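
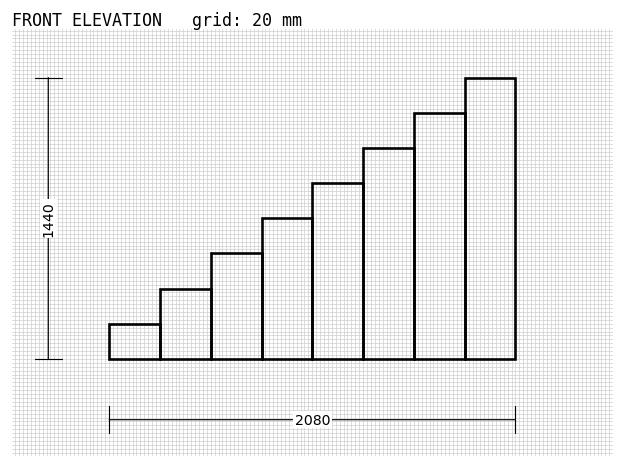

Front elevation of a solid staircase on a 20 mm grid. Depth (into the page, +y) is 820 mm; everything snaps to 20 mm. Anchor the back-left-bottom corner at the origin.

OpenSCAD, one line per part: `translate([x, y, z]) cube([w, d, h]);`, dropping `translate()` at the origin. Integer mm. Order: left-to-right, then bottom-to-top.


cube([260, 820, 180]);
translate([260, 0, 0]) cube([260, 820, 360]);
translate([520, 0, 0]) cube([260, 820, 540]);
translate([780, 0, 0]) cube([260, 820, 720]);
translate([1040, 0, 0]) cube([260, 820, 900]);
translate([1300, 0, 0]) cube([260, 820, 1080]);
translate([1560, 0, 0]) cube([260, 820, 1260]);
translate([1820, 0, 0]) cube([260, 820, 1440]);


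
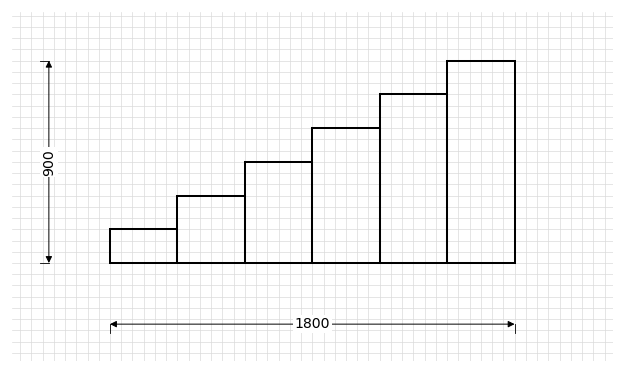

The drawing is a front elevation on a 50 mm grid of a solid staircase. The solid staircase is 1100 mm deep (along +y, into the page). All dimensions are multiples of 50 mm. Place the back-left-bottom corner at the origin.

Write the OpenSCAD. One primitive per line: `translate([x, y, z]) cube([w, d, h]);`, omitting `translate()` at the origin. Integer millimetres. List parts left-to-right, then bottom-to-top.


cube([300, 1100, 150]);
translate([300, 0, 0]) cube([300, 1100, 300]);
translate([600, 0, 0]) cube([300, 1100, 450]);
translate([900, 0, 0]) cube([300, 1100, 600]);
translate([1200, 0, 0]) cube([300, 1100, 750]);
translate([1500, 0, 0]) cube([300, 1100, 900]);


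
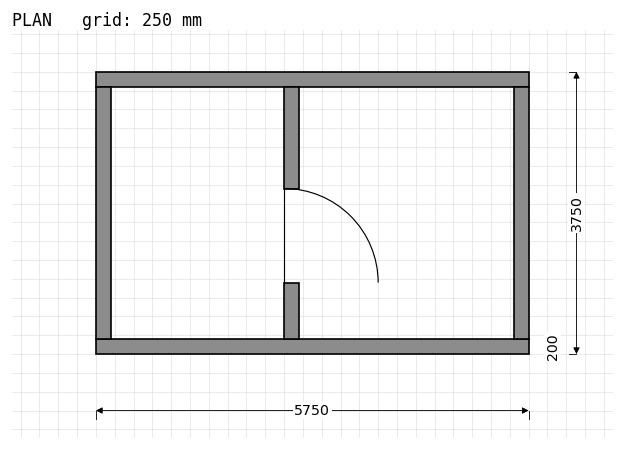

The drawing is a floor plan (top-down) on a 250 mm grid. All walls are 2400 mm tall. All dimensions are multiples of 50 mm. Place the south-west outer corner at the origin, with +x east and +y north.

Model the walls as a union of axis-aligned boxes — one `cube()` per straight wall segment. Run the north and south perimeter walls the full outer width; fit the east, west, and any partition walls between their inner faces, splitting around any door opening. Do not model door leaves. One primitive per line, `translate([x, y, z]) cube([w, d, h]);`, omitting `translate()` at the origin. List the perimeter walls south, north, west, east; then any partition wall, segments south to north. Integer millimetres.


cube([5750, 200, 2400]);
translate([0, 3550, 0]) cube([5750, 200, 2400]);
translate([0, 200, 0]) cube([200, 3350, 2400]);
translate([5550, 200, 0]) cube([200, 3350, 2400]);
translate([2500, 200, 0]) cube([200, 750, 2400]);
translate([2500, 2200, 0]) cube([200, 1350, 2400]);


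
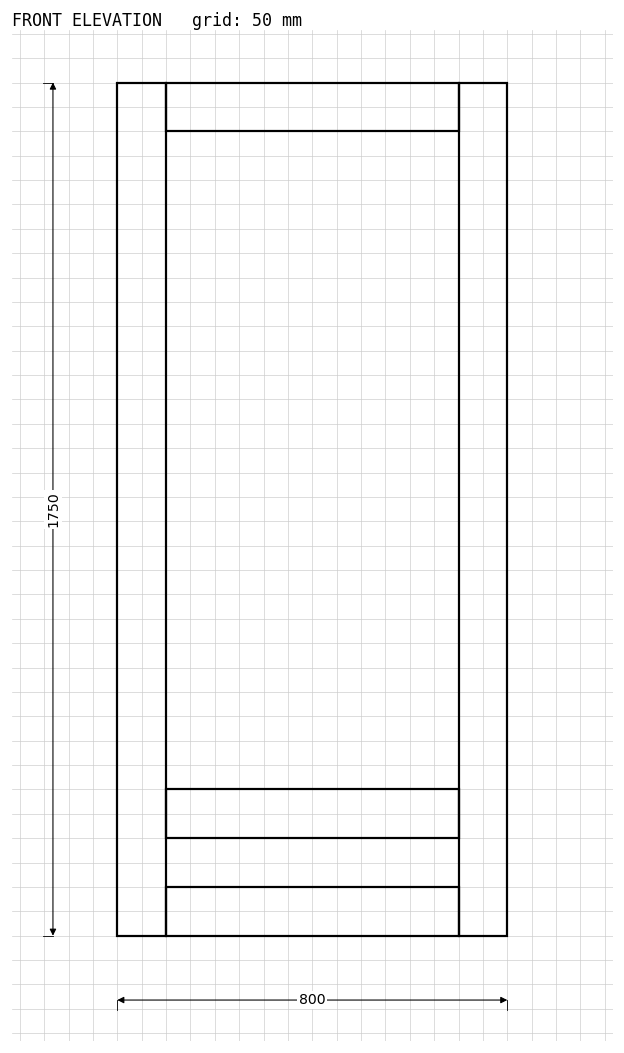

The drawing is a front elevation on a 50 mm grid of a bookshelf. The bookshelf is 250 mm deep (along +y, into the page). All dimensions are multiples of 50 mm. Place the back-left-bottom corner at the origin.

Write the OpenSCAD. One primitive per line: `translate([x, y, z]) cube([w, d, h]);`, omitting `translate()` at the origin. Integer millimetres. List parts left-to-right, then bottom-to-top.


cube([100, 250, 1750]);
translate([100, 0, 0]) cube([600, 250, 100]);
translate([100, 0, 200]) cube([600, 250, 100]);
translate([100, 0, 1650]) cube([600, 250, 100]);
translate([700, 0, 0]) cube([100, 250, 1750]);


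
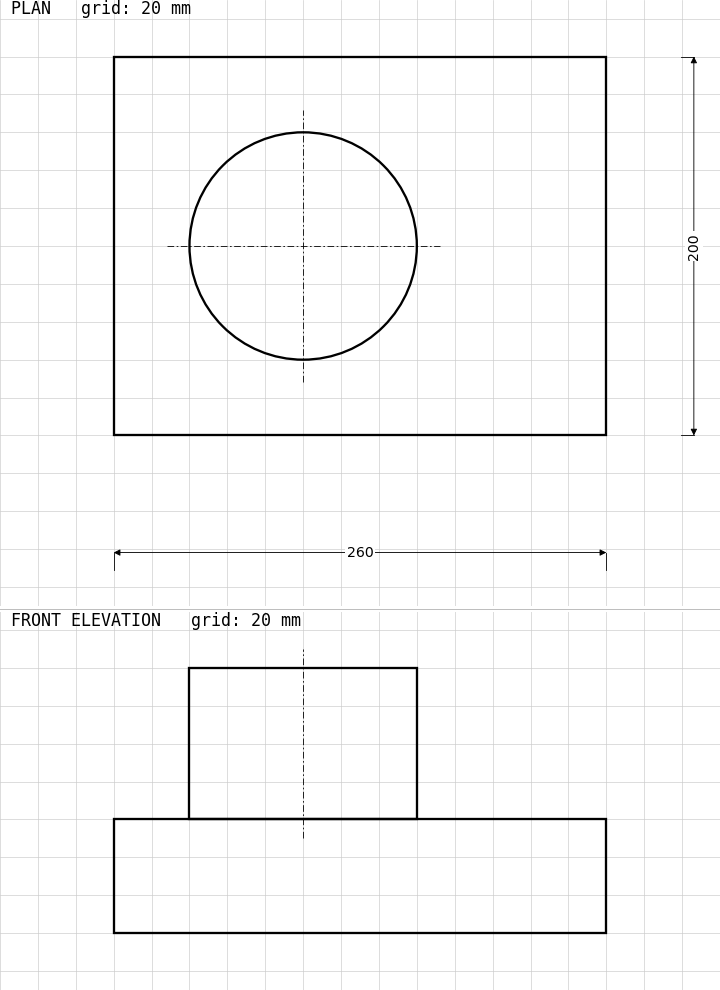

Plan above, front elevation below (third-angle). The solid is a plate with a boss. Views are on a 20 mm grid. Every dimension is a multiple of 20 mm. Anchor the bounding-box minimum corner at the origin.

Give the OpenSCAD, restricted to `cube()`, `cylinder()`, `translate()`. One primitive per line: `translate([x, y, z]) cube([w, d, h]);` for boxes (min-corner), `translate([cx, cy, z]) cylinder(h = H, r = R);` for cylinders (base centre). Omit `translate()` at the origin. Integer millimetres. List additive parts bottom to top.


cube([260, 200, 60]);
translate([100, 100, 60]) cylinder(h = 80, r = 60);


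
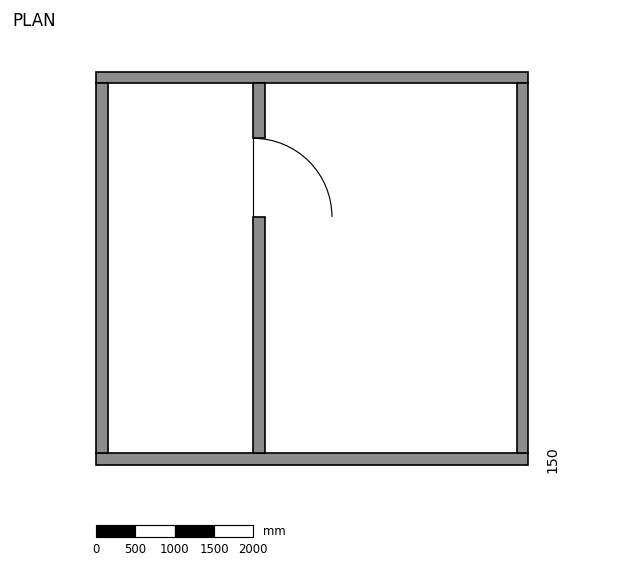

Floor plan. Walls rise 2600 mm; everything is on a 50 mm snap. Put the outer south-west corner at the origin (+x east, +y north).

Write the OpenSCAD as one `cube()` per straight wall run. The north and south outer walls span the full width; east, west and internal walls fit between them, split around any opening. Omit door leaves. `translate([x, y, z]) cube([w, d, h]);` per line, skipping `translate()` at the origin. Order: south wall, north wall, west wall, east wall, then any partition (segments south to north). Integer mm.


cube([5500, 150, 2600]);
translate([0, 4850, 0]) cube([5500, 150, 2600]);
translate([0, 150, 0]) cube([150, 4700, 2600]);
translate([5350, 150, 0]) cube([150, 4700, 2600]);
translate([2000, 150, 0]) cube([150, 3000, 2600]);
translate([2000, 4150, 0]) cube([150, 700, 2600]);


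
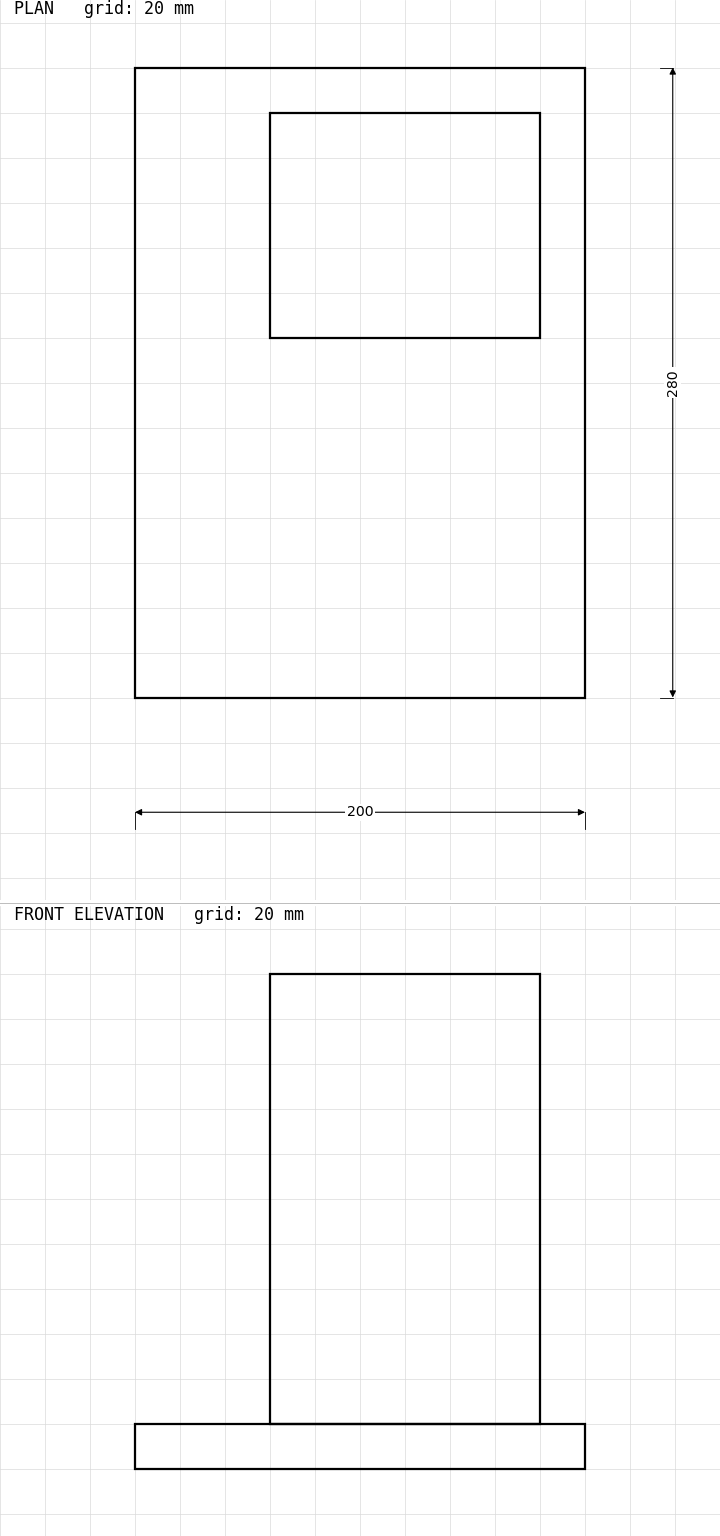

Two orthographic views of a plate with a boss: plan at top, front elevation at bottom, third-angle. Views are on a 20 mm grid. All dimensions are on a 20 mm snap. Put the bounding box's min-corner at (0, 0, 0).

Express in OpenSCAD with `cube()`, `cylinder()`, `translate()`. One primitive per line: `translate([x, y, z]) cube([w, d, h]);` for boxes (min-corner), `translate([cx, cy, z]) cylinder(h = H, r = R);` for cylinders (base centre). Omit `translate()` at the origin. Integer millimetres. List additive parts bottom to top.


cube([200, 280, 20]);
translate([60, 160, 20]) cube([120, 100, 200]);


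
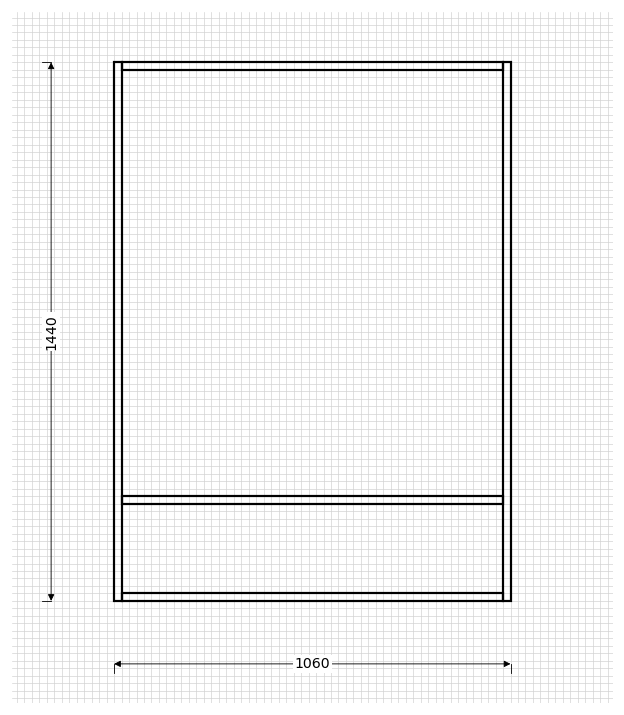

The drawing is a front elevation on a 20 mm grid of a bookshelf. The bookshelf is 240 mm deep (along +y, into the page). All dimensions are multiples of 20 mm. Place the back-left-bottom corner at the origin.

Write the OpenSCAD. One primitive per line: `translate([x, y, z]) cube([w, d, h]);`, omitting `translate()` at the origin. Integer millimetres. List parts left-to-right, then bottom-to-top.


cube([20, 240, 1440]);
translate([20, 0, 0]) cube([1020, 240, 20]);
translate([20, 0, 260]) cube([1020, 240, 20]);
translate([20, 0, 1420]) cube([1020, 240, 20]);
translate([1040, 0, 0]) cube([20, 240, 1440]);


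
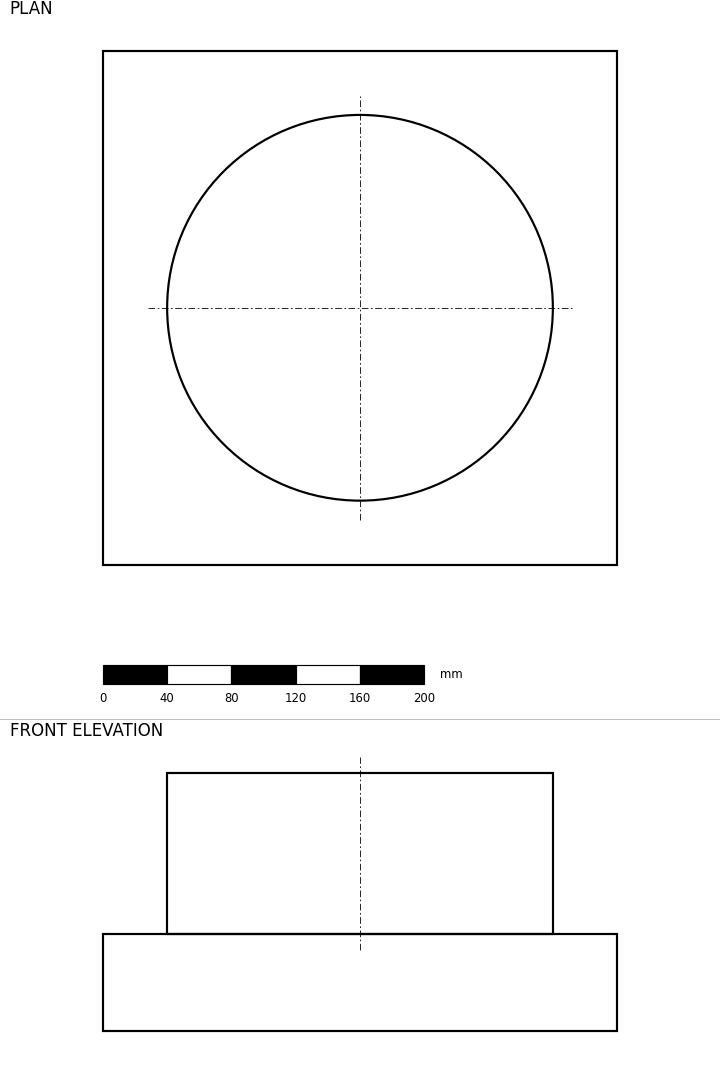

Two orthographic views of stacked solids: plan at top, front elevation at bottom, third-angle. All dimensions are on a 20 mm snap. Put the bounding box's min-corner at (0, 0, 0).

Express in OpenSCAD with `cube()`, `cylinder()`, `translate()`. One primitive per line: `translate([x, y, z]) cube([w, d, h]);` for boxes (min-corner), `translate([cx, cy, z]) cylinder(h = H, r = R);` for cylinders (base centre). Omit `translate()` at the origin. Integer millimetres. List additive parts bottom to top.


cube([320, 320, 60]);
translate([160, 160, 60]) cylinder(h = 100, r = 120);


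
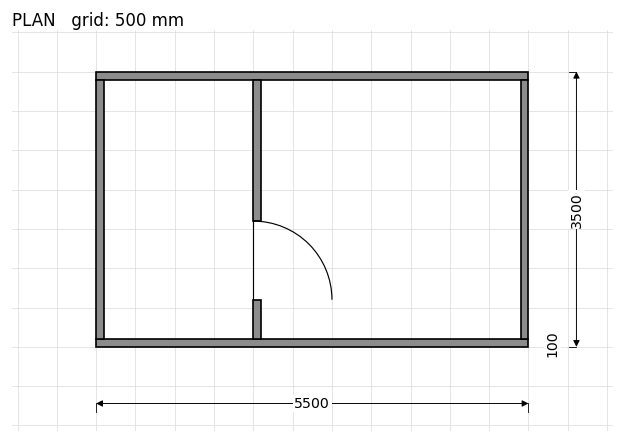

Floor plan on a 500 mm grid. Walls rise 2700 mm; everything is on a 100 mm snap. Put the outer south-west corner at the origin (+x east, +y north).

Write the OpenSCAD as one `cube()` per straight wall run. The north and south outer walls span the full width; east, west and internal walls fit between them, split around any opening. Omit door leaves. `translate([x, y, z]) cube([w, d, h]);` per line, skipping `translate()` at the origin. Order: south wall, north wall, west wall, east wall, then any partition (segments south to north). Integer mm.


cube([5500, 100, 2700]);
translate([0, 3400, 0]) cube([5500, 100, 2700]);
translate([0, 100, 0]) cube([100, 3300, 2700]);
translate([5400, 100, 0]) cube([100, 3300, 2700]);
translate([2000, 100, 0]) cube([100, 500, 2700]);
translate([2000, 1600, 0]) cube([100, 1800, 2700]);


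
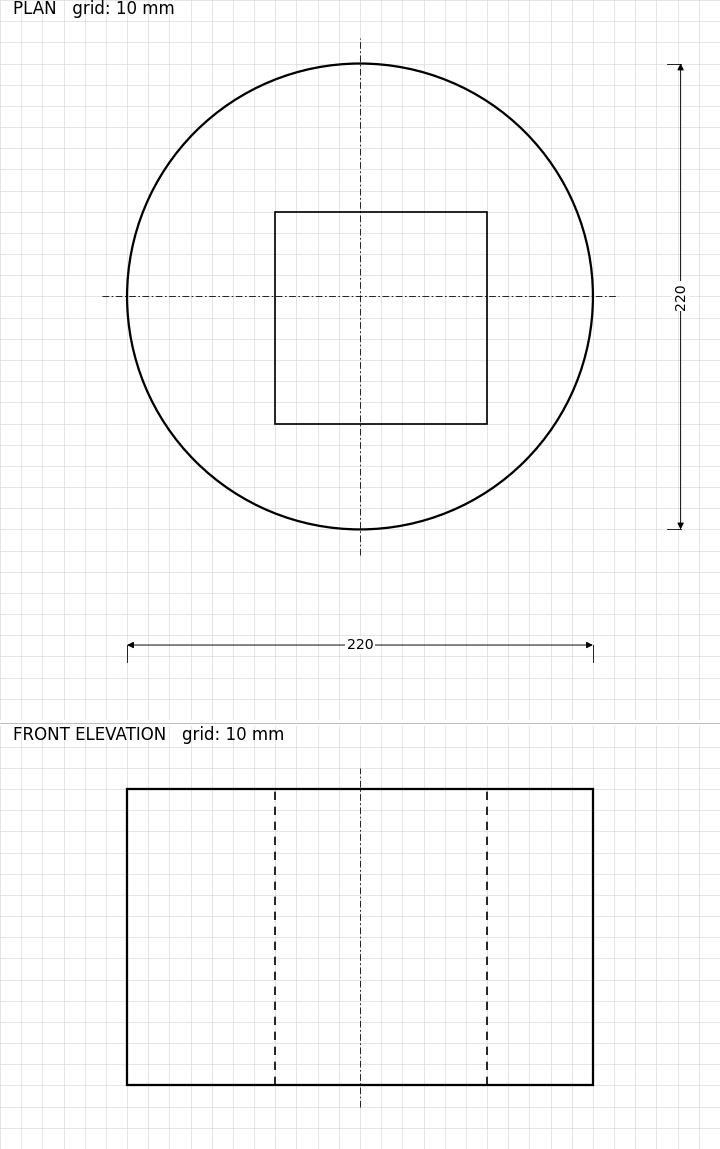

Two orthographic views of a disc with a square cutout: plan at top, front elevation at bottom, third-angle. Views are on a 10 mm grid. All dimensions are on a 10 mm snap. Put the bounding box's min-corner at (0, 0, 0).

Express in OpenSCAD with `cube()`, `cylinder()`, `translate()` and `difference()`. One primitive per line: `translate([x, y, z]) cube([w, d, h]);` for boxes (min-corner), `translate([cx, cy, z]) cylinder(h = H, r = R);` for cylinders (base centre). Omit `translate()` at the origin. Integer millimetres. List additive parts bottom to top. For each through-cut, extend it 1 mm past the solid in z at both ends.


difference() {
  translate([110, 110, 0]) cylinder(h = 140, r = 110);
  translate([70, 50, -1]) cube([100, 100, 142]);
}


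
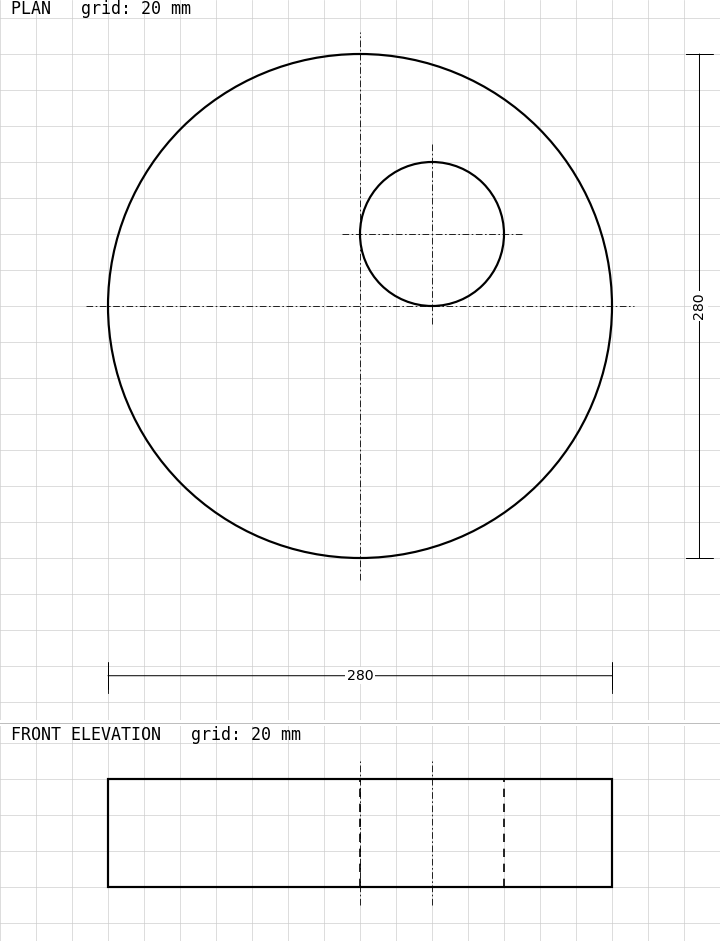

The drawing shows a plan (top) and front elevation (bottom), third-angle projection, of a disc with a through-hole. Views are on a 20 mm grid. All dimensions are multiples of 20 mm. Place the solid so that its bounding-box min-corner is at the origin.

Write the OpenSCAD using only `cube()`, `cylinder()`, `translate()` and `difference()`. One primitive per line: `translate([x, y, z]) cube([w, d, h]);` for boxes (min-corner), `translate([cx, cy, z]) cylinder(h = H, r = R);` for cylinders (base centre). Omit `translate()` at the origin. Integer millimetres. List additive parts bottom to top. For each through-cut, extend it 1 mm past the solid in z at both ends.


difference() {
  translate([140, 140, 0]) cylinder(h = 60, r = 140);
  translate([180, 180, -1]) cylinder(h = 62, r = 40);
}


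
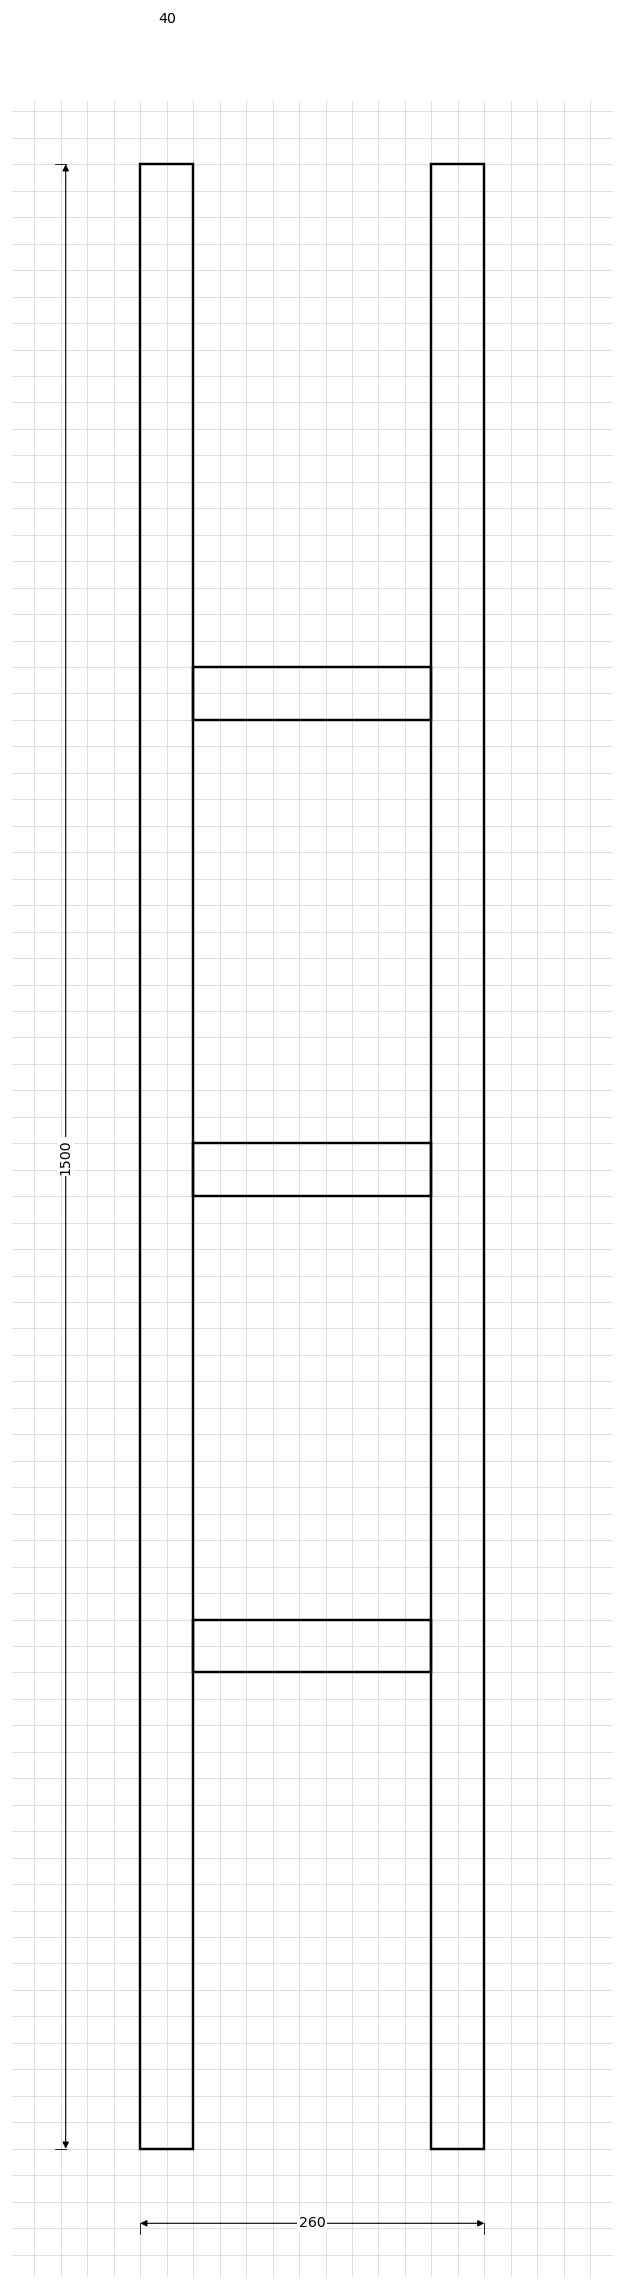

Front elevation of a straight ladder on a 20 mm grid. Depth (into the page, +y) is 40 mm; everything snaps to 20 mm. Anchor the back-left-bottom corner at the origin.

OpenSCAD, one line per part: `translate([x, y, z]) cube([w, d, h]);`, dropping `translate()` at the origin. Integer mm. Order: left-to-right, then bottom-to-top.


cube([40, 40, 1500]);
translate([40, 0, 360]) cube([180, 40, 40]);
translate([40, 0, 720]) cube([180, 40, 40]);
translate([40, 0, 1080]) cube([180, 40, 40]);
translate([220, 0, 0]) cube([40, 40, 1500]);


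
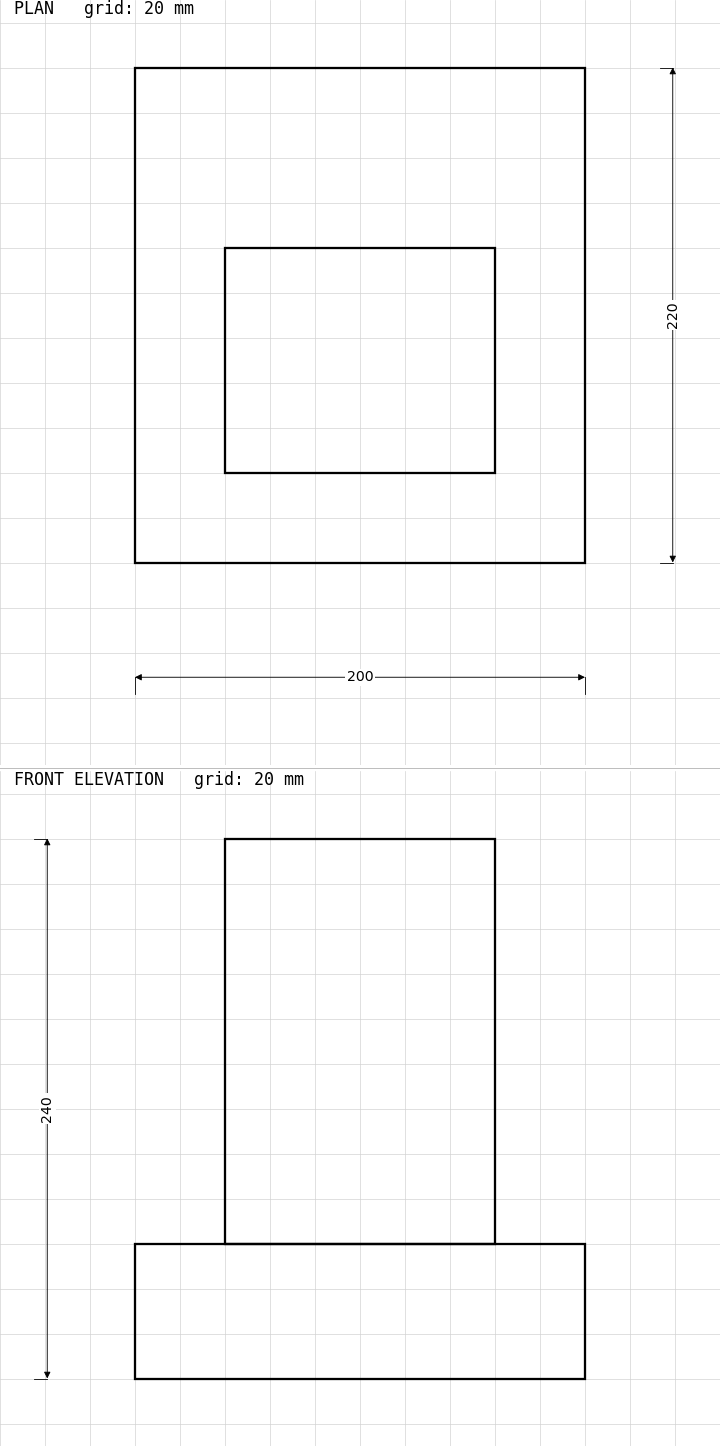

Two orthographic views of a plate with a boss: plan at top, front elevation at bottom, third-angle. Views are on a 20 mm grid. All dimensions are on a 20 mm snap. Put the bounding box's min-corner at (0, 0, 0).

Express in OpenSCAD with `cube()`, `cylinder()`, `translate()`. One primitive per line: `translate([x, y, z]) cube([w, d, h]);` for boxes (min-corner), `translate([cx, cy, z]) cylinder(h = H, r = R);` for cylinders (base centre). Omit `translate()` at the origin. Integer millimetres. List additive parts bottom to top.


cube([200, 220, 60]);
translate([40, 40, 60]) cube([120, 100, 180]);


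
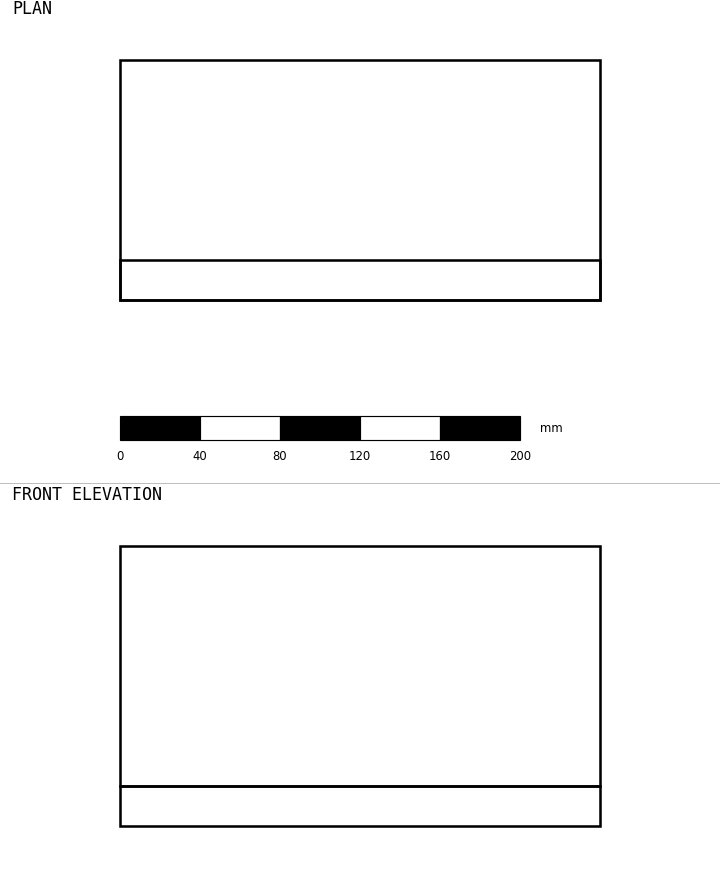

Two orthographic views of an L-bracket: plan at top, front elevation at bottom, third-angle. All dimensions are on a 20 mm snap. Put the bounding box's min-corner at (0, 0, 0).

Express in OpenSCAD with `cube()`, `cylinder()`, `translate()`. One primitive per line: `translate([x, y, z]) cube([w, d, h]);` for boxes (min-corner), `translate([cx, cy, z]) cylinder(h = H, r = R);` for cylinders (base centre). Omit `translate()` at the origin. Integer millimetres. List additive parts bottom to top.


cube([240, 120, 20]);
translate([0, 0, 20]) cube([240, 20, 120]);


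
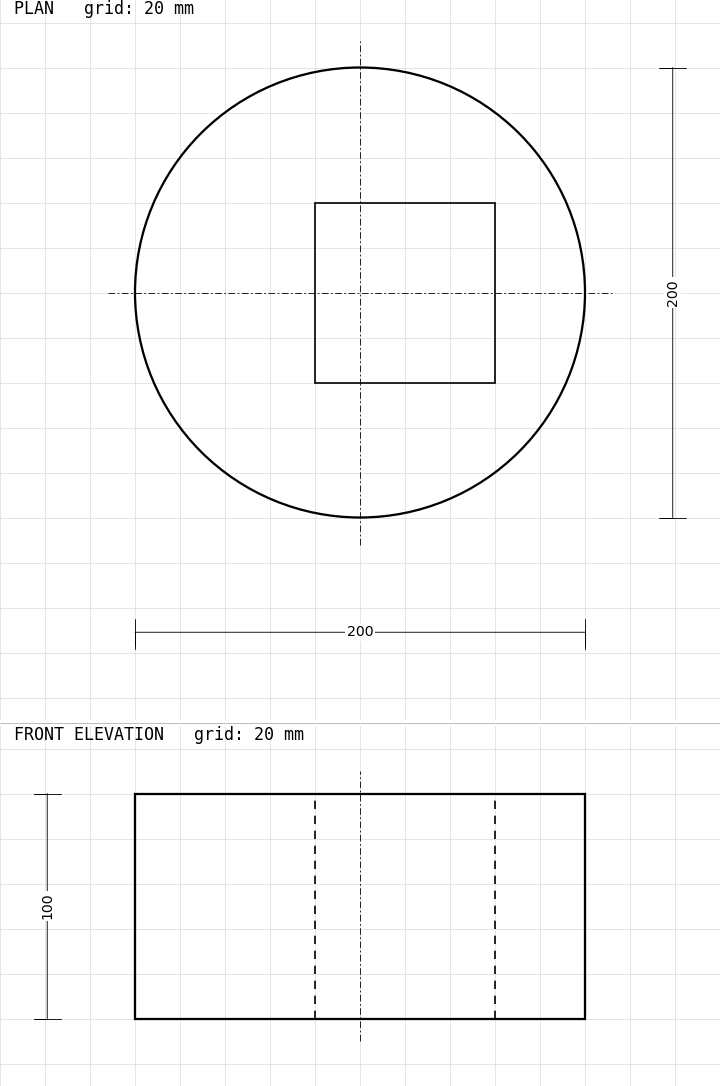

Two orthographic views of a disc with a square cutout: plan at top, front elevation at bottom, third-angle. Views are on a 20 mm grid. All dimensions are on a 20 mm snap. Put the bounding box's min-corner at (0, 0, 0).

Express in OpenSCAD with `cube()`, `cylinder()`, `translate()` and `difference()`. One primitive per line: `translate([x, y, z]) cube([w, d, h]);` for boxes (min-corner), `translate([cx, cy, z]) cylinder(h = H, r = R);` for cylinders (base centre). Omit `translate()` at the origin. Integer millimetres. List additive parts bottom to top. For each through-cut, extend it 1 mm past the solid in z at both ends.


difference() {
  translate([100, 100, 0]) cylinder(h = 100, r = 100);
  translate([80, 60, -1]) cube([80, 80, 102]);
}


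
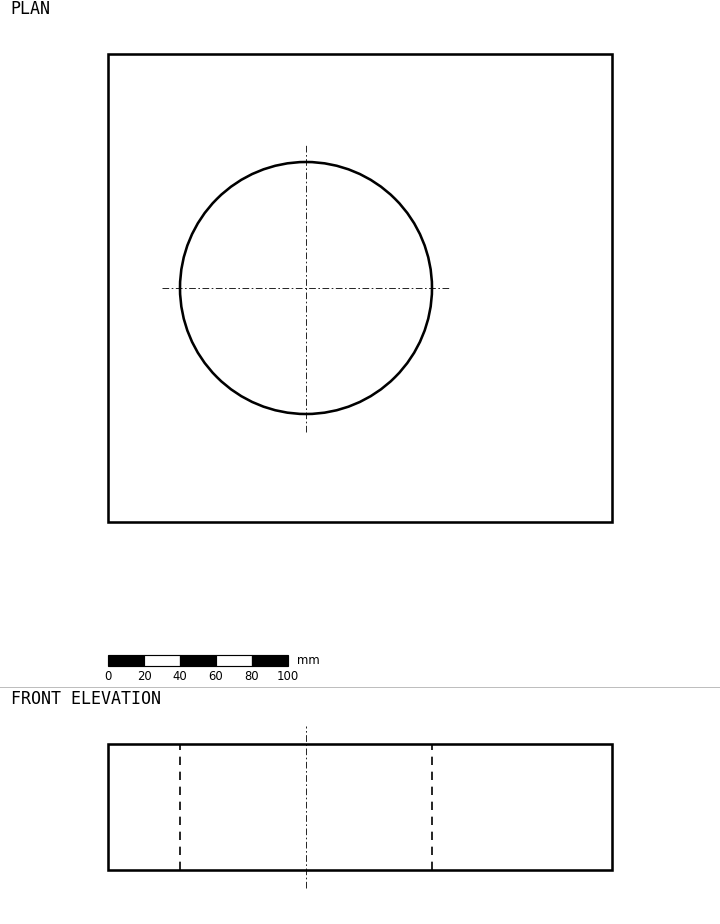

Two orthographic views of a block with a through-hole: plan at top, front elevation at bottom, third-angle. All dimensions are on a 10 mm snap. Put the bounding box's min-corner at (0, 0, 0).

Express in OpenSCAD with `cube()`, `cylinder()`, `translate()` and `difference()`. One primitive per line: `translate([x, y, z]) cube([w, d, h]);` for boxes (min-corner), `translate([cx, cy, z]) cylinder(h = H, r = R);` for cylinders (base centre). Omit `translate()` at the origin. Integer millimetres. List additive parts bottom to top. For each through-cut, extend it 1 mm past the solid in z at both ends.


difference() {
  cube([280, 260, 70]);
  translate([110, 130, -1]) cylinder(h = 72, r = 70);
}


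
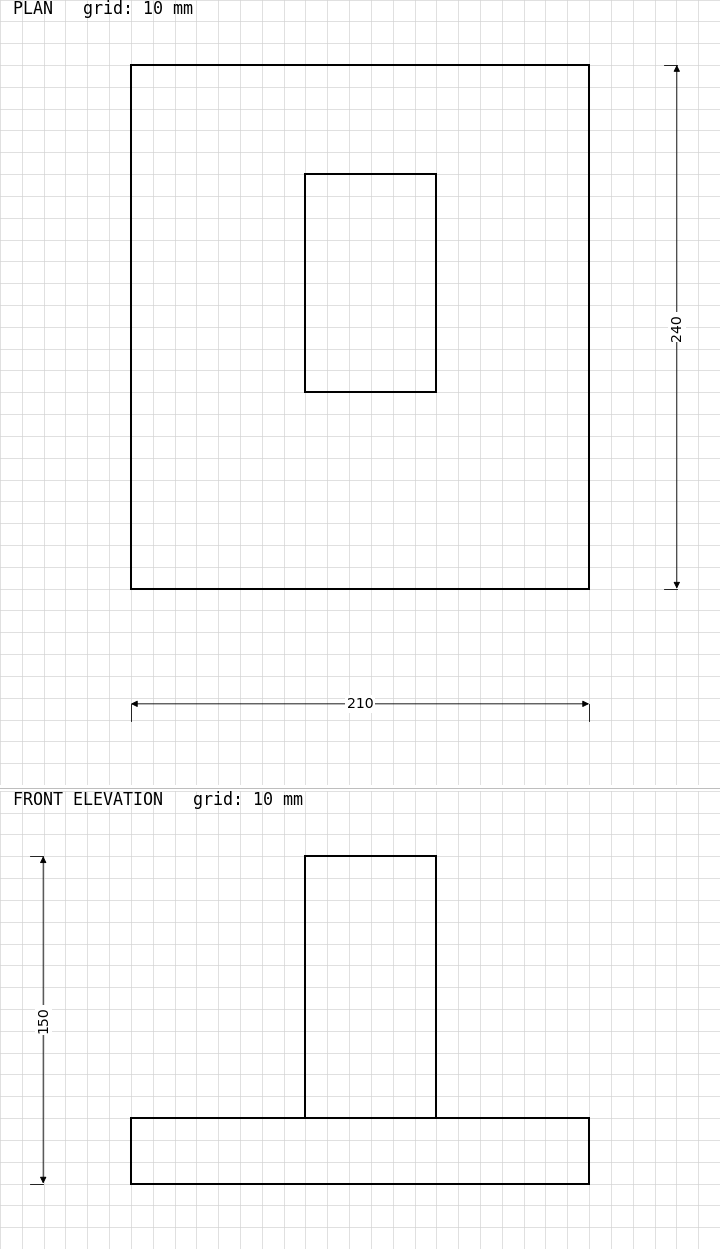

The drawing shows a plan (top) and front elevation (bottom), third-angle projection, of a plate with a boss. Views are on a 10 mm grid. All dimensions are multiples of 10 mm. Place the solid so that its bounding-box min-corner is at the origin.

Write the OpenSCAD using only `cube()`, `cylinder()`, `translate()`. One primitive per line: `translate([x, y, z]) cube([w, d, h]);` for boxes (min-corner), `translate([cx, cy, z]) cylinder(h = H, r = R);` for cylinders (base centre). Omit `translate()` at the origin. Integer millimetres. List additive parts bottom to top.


cube([210, 240, 30]);
translate([80, 90, 30]) cube([60, 100, 120]);


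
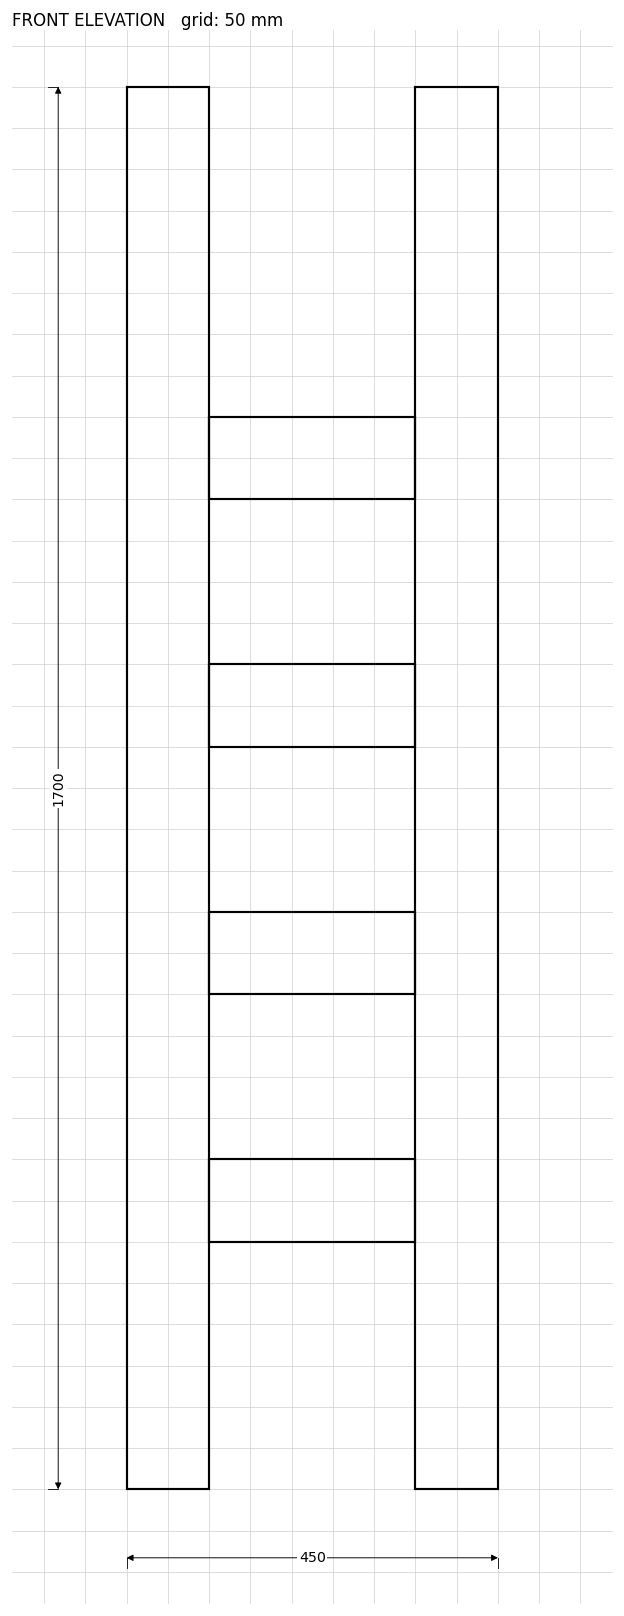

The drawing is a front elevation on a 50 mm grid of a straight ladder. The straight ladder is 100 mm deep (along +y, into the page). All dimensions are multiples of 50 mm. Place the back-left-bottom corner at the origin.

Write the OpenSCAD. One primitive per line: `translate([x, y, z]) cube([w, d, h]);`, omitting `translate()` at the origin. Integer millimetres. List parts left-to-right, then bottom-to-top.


cube([100, 100, 1700]);
translate([100, 0, 300]) cube([250, 100, 100]);
translate([100, 0, 600]) cube([250, 100, 100]);
translate([100, 0, 900]) cube([250, 100, 100]);
translate([100, 0, 1200]) cube([250, 100, 100]);
translate([350, 0, 0]) cube([100, 100, 1700]);


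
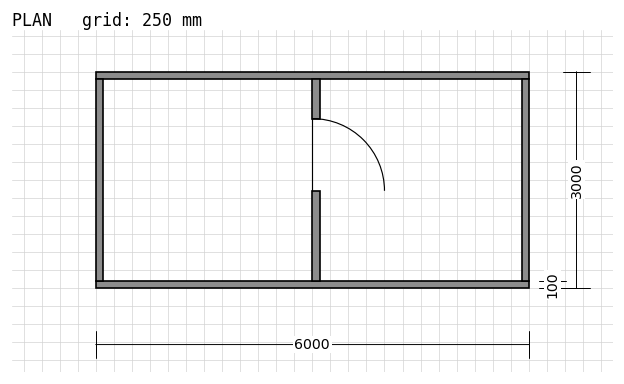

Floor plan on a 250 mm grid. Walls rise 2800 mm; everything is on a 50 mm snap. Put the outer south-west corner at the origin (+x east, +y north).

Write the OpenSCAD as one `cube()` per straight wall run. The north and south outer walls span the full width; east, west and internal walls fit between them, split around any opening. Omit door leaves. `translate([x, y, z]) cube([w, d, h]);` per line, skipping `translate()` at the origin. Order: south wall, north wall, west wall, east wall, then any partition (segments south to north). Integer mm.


cube([6000, 100, 2800]);
translate([0, 2900, 0]) cube([6000, 100, 2800]);
translate([0, 100, 0]) cube([100, 2800, 2800]);
translate([5900, 100, 0]) cube([100, 2800, 2800]);
translate([3000, 100, 0]) cube([100, 1250, 2800]);
translate([3000, 2350, 0]) cube([100, 550, 2800]);


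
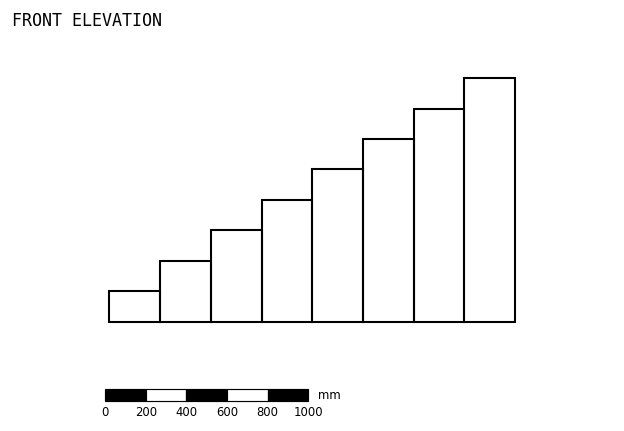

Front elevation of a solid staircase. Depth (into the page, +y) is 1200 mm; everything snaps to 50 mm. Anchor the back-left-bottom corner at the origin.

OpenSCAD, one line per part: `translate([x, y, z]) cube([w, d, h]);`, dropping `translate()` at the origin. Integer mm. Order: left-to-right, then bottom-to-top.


cube([250, 1200, 150]);
translate([250, 0, 0]) cube([250, 1200, 300]);
translate([500, 0, 0]) cube([250, 1200, 450]);
translate([750, 0, 0]) cube([250, 1200, 600]);
translate([1000, 0, 0]) cube([250, 1200, 750]);
translate([1250, 0, 0]) cube([250, 1200, 900]);
translate([1500, 0, 0]) cube([250, 1200, 1050]);
translate([1750, 0, 0]) cube([250, 1200, 1200]);


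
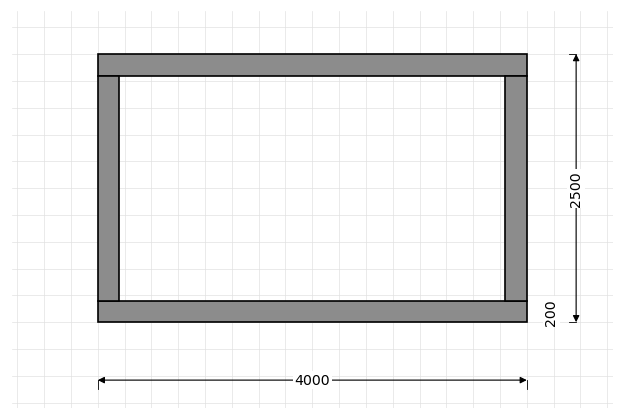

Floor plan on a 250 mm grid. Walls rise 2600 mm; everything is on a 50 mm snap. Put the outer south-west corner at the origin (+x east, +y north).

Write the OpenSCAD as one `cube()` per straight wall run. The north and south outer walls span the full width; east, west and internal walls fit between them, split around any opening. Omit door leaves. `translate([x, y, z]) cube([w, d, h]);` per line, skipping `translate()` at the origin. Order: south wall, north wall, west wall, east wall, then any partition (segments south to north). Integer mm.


cube([4000, 200, 2600]);
translate([0, 2300, 0]) cube([4000, 200, 2600]);
translate([0, 200, 0]) cube([200, 2100, 2600]);
translate([3800, 200, 0]) cube([200, 2100, 2600]);


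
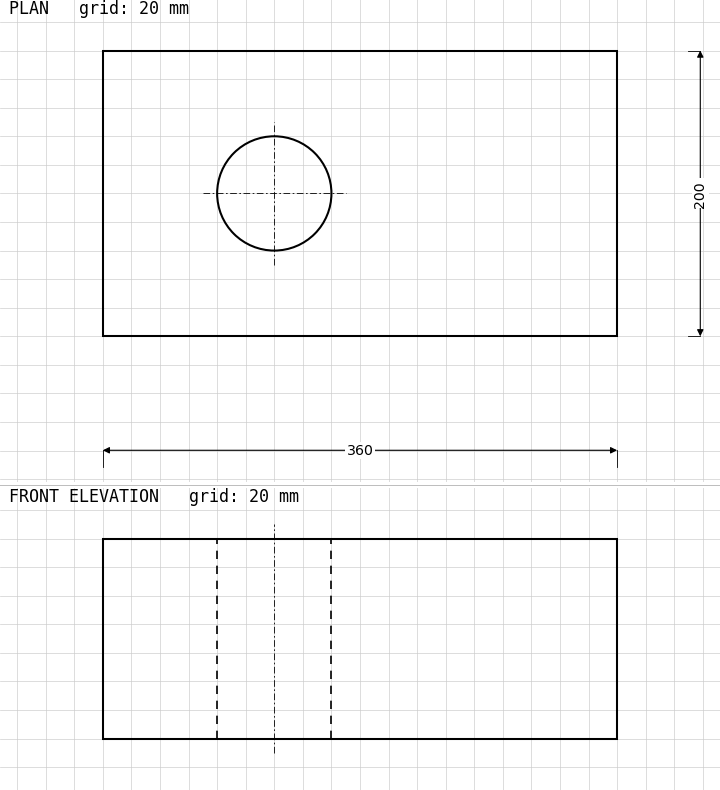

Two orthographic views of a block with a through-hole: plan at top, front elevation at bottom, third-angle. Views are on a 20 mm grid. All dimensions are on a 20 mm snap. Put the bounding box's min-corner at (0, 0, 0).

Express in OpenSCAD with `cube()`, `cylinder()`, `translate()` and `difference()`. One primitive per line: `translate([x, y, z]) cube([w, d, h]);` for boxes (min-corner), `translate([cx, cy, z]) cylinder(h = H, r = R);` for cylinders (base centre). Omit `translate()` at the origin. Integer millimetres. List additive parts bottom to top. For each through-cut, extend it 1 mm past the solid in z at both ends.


difference() {
  cube([360, 200, 140]);
  translate([120, 100, -1]) cylinder(h = 142, r = 40);
}


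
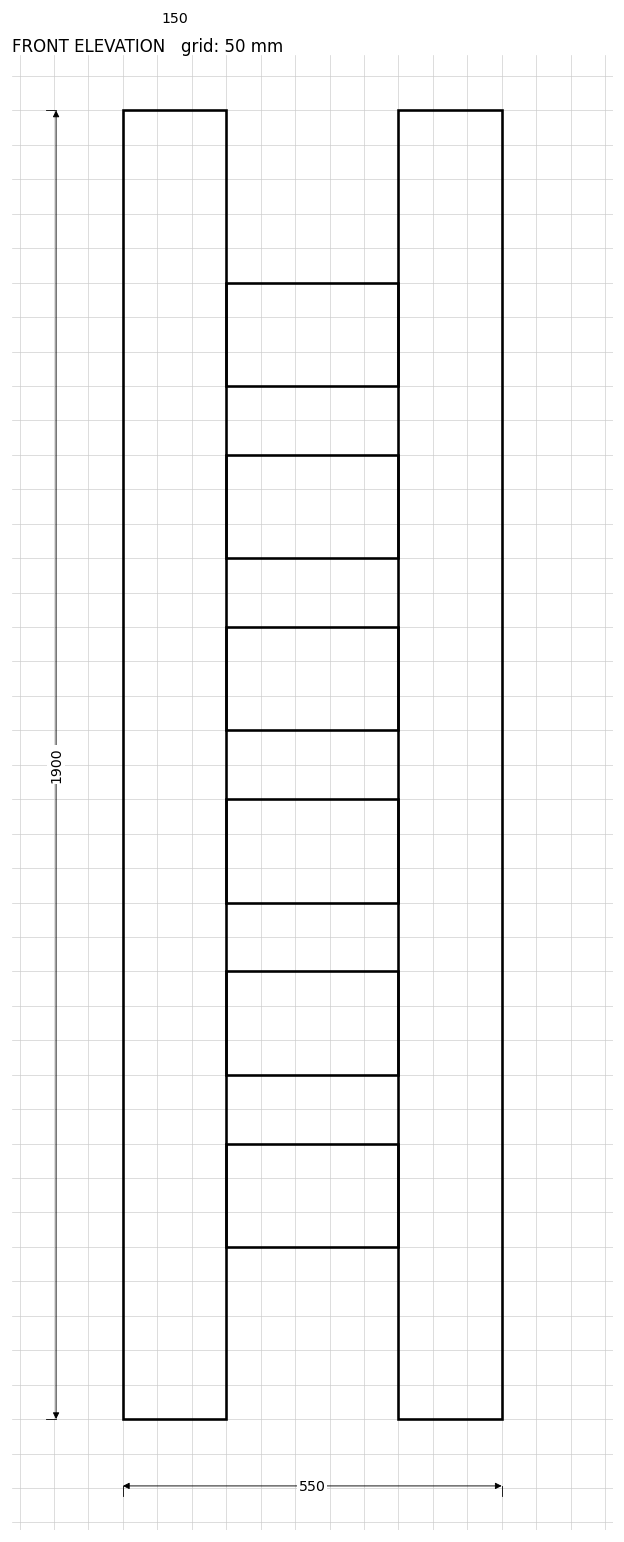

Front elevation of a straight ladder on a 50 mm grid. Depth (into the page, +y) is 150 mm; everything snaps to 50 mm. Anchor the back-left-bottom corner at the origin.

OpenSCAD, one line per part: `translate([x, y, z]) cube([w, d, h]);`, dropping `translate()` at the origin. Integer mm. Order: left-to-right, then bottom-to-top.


cube([150, 150, 1900]);
translate([150, 0, 250]) cube([250, 150, 150]);
translate([150, 0, 500]) cube([250, 150, 150]);
translate([150, 0, 750]) cube([250, 150, 150]);
translate([150, 0, 1000]) cube([250, 150, 150]);
translate([150, 0, 1250]) cube([250, 150, 150]);
translate([150, 0, 1500]) cube([250, 150, 150]);
translate([400, 0, 0]) cube([150, 150, 1900]);


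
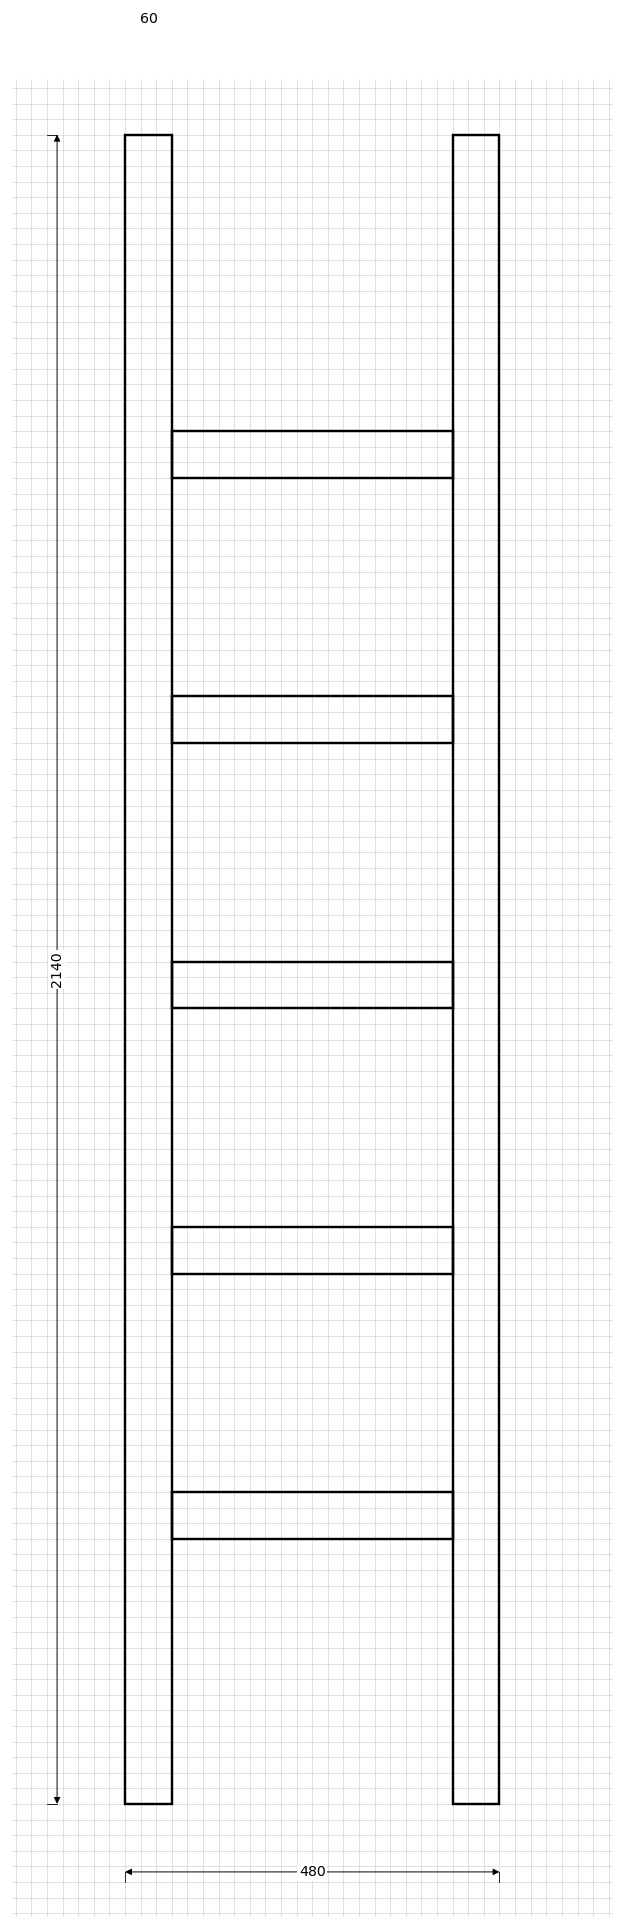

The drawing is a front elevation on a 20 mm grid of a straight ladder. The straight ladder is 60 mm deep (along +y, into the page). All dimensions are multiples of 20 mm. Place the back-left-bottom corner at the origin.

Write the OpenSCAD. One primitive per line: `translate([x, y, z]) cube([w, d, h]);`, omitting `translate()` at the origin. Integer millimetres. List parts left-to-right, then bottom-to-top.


cube([60, 60, 2140]);
translate([60, 0, 340]) cube([360, 60, 60]);
translate([60, 0, 680]) cube([360, 60, 60]);
translate([60, 0, 1020]) cube([360, 60, 60]);
translate([60, 0, 1360]) cube([360, 60, 60]);
translate([60, 0, 1700]) cube([360, 60, 60]);
translate([420, 0, 0]) cube([60, 60, 2140]);


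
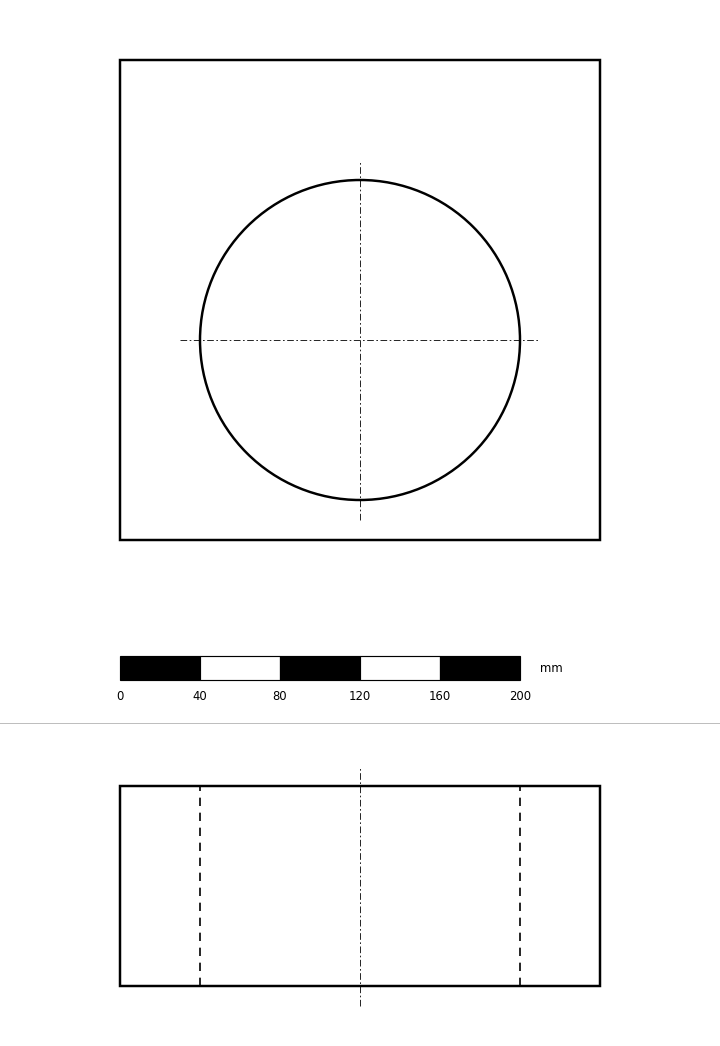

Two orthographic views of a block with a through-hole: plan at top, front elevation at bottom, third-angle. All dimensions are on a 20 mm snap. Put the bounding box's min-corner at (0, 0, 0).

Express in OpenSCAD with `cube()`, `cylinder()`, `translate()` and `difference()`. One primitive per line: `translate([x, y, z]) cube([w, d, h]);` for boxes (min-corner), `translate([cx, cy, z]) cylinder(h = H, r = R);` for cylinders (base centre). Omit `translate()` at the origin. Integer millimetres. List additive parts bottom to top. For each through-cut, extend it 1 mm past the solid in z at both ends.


difference() {
  cube([240, 240, 100]);
  translate([120, 100, -1]) cylinder(h = 102, r = 80);
}


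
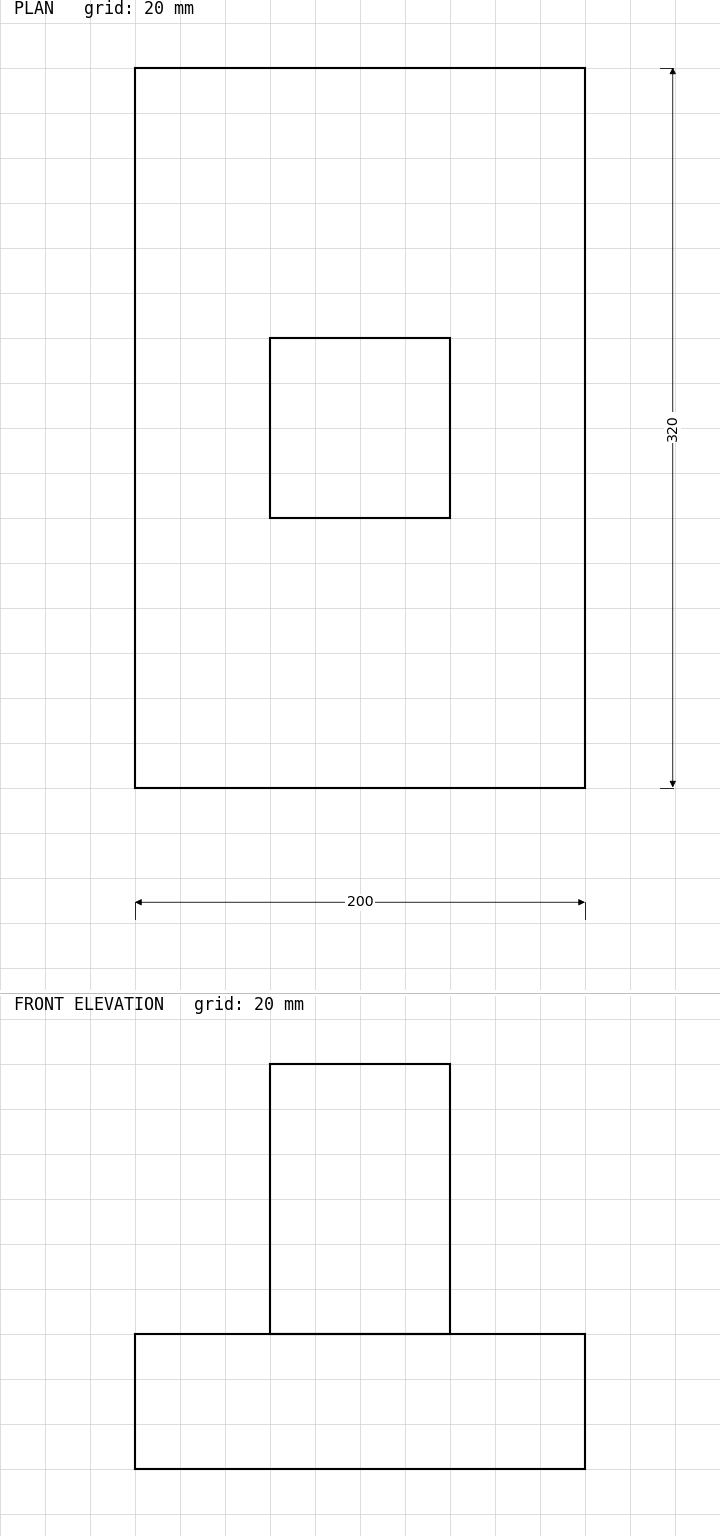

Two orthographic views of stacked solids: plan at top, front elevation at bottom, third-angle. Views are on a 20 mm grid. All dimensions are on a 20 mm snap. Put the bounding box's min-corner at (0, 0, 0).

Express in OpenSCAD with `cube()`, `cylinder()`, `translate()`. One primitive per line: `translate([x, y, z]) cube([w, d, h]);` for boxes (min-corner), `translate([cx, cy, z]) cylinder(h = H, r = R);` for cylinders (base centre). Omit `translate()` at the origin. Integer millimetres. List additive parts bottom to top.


cube([200, 320, 60]);
translate([60, 120, 60]) cube([80, 80, 120]);


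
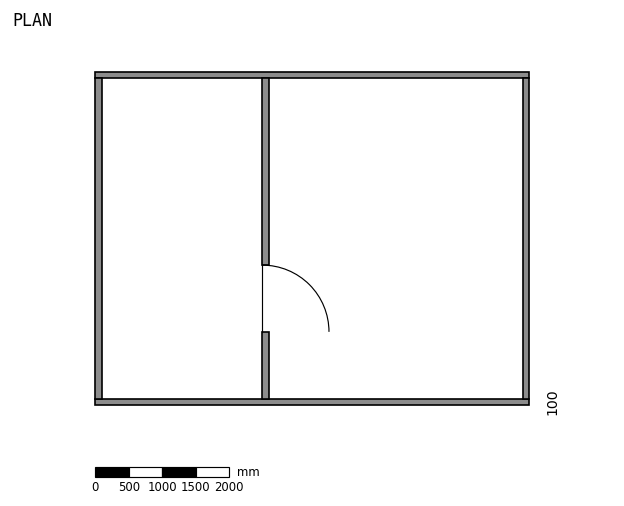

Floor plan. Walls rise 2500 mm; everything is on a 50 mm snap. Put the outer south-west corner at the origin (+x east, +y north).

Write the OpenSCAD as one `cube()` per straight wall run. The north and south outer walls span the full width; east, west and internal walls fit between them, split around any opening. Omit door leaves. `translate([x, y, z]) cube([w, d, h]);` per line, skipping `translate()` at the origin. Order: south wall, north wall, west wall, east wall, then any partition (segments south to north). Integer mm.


cube([6500, 100, 2500]);
translate([0, 4900, 0]) cube([6500, 100, 2500]);
translate([0, 100, 0]) cube([100, 4800, 2500]);
translate([6400, 100, 0]) cube([100, 4800, 2500]);
translate([2500, 100, 0]) cube([100, 1000, 2500]);
translate([2500, 2100, 0]) cube([100, 2800, 2500]);


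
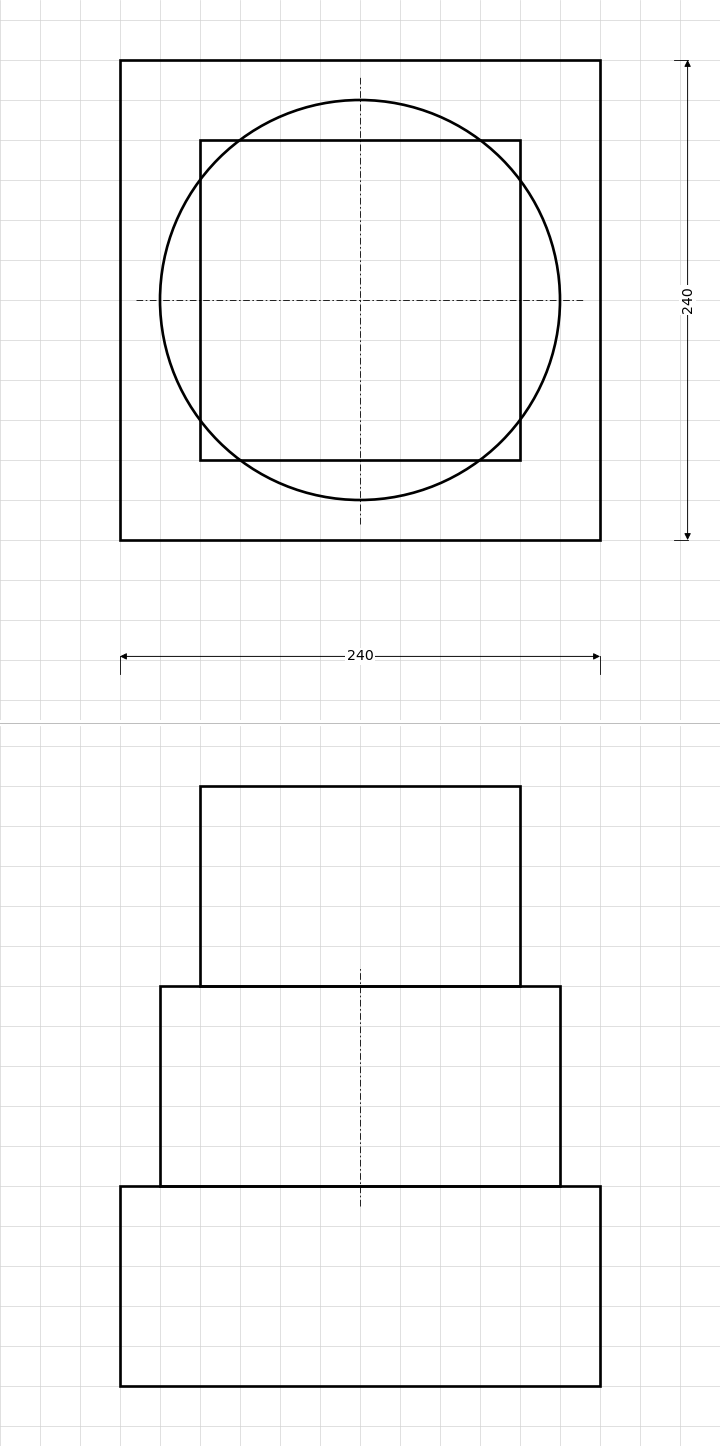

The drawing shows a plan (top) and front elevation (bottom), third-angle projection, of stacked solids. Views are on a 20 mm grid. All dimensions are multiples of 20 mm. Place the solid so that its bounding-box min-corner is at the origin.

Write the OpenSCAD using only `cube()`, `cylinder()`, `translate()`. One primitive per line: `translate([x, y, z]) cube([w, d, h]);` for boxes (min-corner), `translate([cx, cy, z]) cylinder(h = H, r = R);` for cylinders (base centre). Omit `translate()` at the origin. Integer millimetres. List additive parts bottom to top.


cube([240, 240, 100]);
translate([120, 120, 100]) cylinder(h = 100, r = 100);
translate([40, 40, 200]) cube([160, 160, 100]);


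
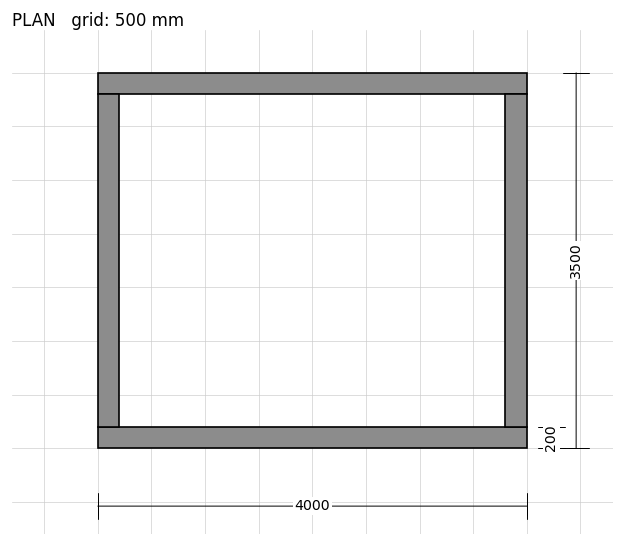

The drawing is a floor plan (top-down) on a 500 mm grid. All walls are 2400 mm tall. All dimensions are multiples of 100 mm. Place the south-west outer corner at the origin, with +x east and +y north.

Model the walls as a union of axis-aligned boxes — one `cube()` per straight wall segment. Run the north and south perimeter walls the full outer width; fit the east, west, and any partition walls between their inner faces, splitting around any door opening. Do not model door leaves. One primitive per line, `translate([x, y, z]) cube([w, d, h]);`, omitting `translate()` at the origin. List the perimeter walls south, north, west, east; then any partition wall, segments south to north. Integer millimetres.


cube([4000, 200, 2400]);
translate([0, 3300, 0]) cube([4000, 200, 2400]);
translate([0, 200, 0]) cube([200, 3100, 2400]);
translate([3800, 200, 0]) cube([200, 3100, 2400]);


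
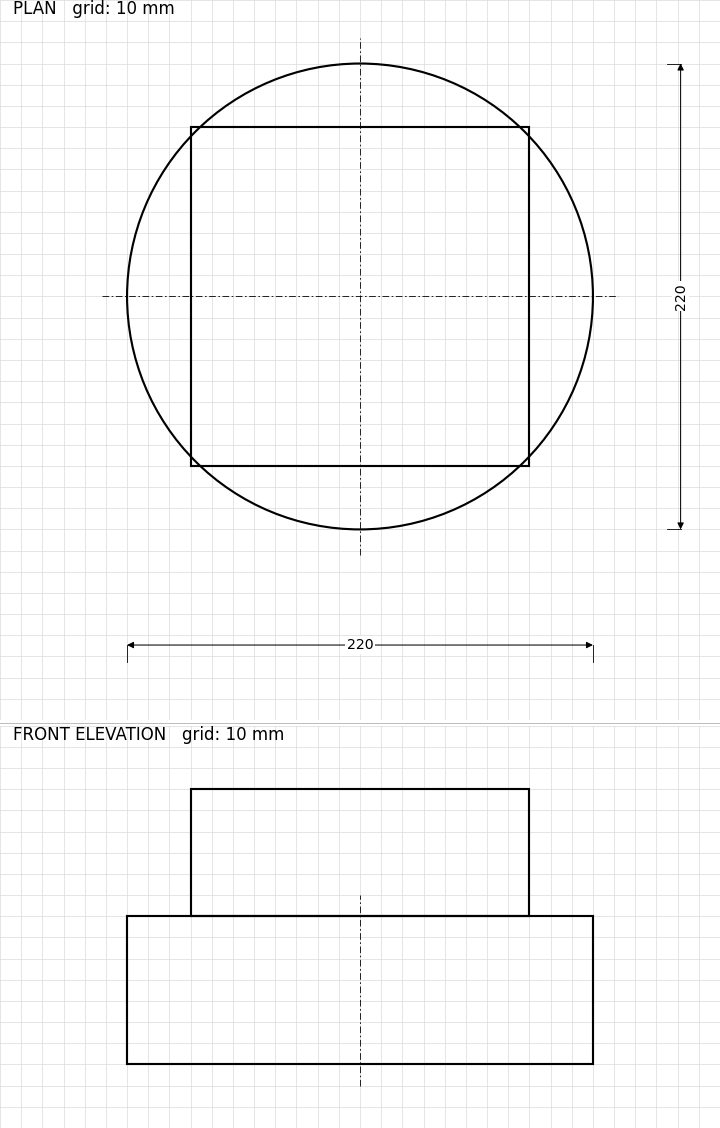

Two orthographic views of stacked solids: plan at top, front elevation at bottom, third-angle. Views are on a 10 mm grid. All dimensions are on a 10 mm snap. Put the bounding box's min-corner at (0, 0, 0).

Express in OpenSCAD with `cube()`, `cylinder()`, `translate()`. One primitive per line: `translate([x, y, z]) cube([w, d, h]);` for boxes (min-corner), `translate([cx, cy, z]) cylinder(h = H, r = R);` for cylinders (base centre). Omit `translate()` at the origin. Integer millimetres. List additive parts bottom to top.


translate([110, 110, 0]) cylinder(h = 70, r = 110);
translate([30, 30, 70]) cube([160, 160, 60]);


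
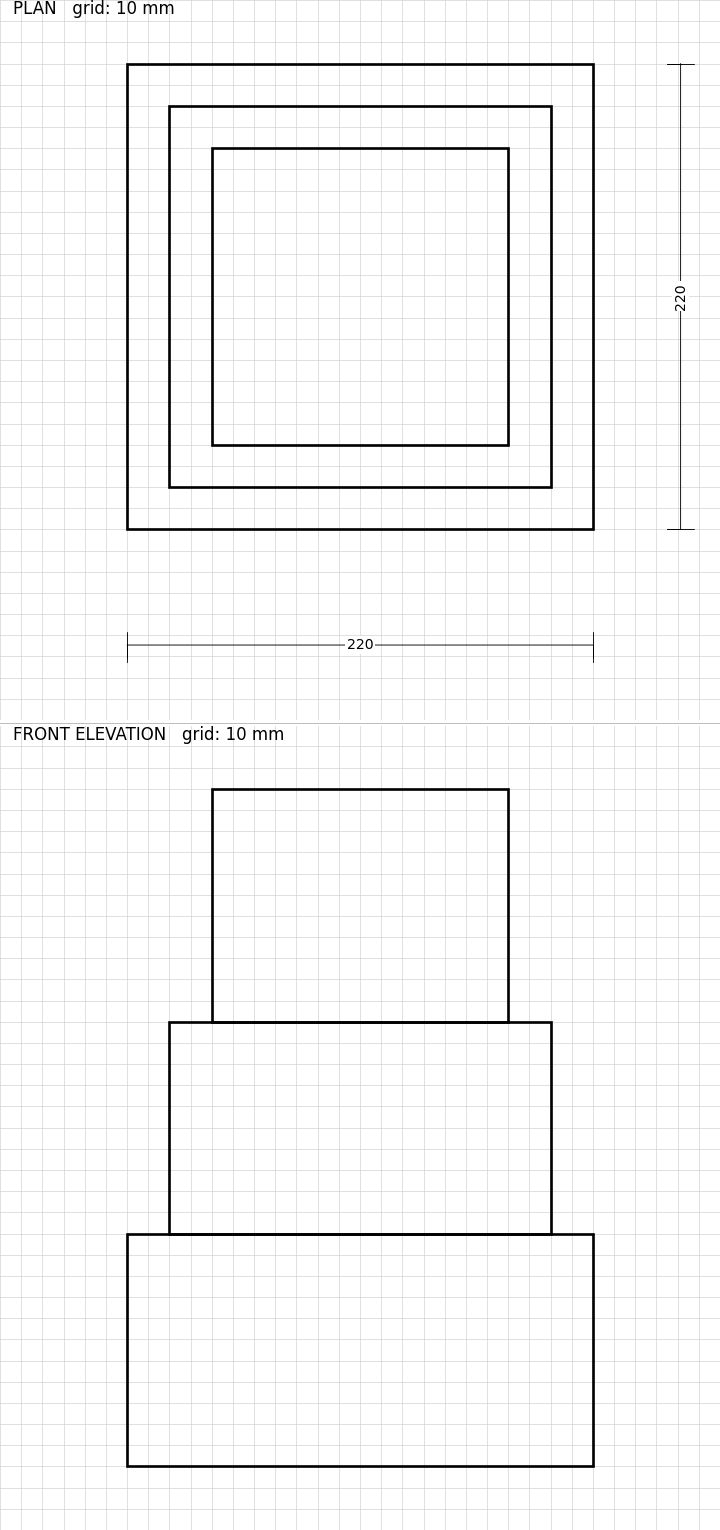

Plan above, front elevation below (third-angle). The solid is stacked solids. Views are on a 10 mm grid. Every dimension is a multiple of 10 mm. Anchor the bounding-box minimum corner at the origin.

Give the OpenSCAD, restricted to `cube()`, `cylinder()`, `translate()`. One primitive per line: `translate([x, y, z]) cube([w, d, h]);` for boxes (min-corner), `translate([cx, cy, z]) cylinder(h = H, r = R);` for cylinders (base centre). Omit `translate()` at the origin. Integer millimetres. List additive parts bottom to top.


cube([220, 220, 110]);
translate([20, 20, 110]) cube([180, 180, 100]);
translate([40, 40, 210]) cube([140, 140, 110]);


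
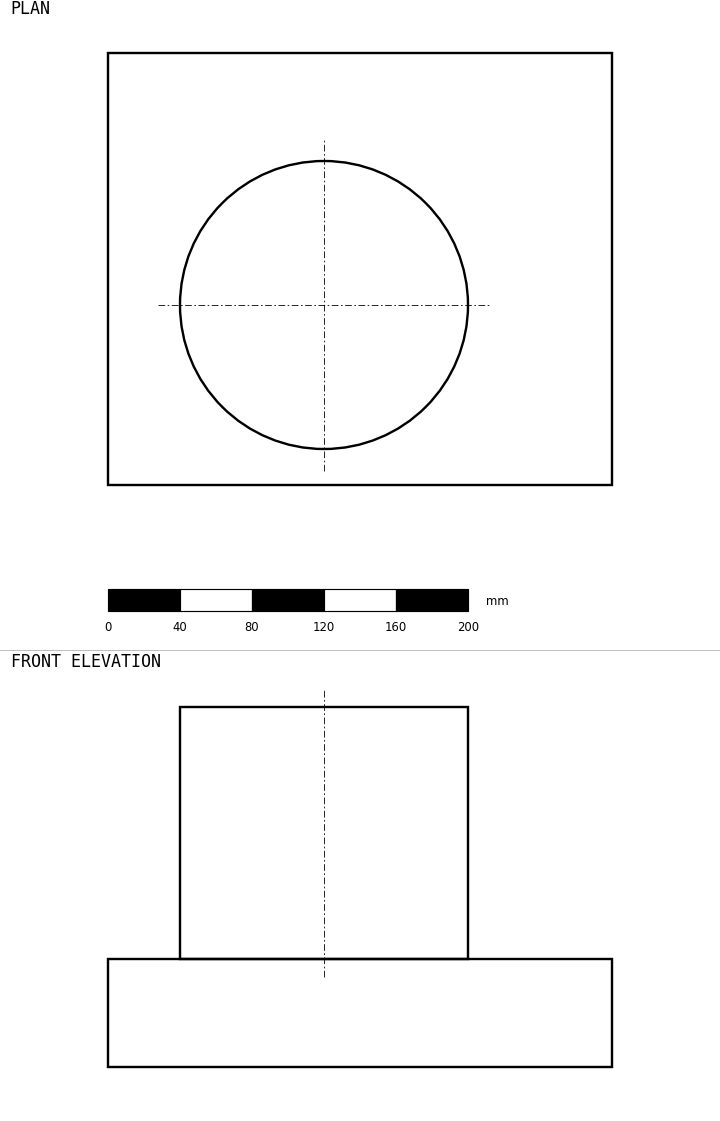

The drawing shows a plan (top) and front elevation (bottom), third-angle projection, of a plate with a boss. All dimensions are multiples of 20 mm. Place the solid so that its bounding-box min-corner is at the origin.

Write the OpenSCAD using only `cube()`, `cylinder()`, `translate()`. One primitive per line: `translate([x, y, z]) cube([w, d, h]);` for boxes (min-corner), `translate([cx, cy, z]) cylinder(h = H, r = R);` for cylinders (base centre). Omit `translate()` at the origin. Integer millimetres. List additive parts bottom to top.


cube([280, 240, 60]);
translate([120, 100, 60]) cylinder(h = 140, r = 80);
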